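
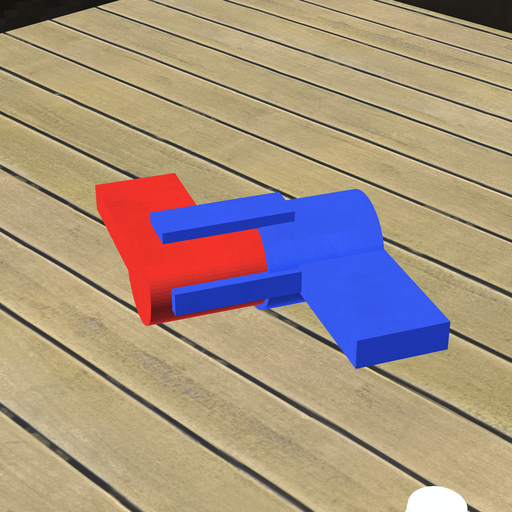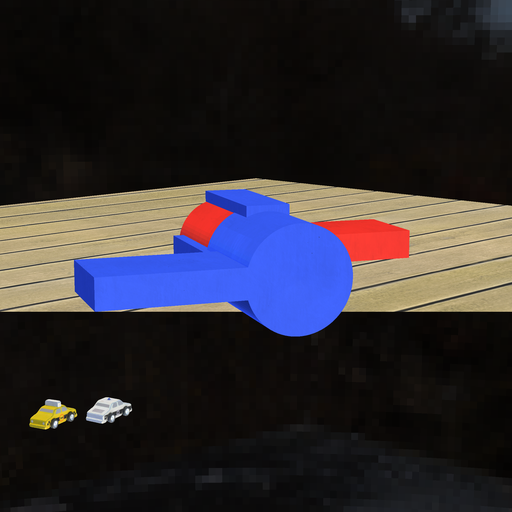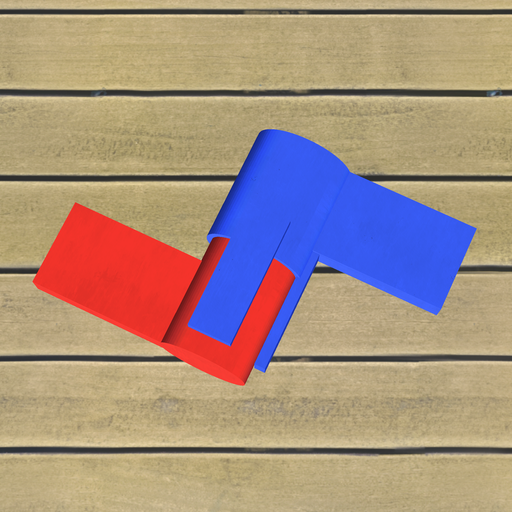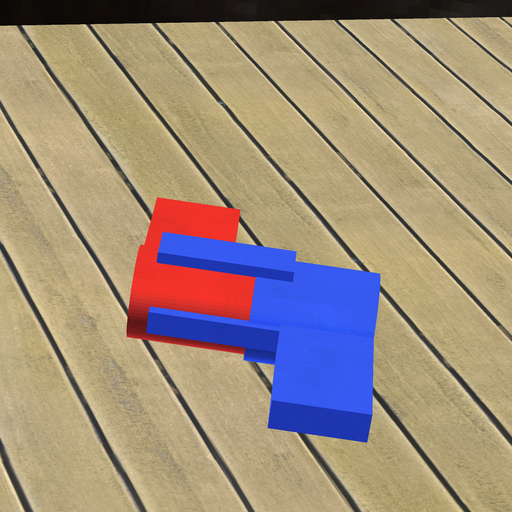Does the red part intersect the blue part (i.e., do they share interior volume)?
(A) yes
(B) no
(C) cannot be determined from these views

(A) yes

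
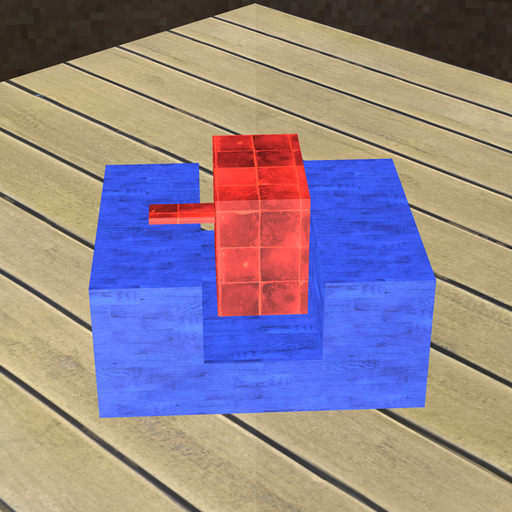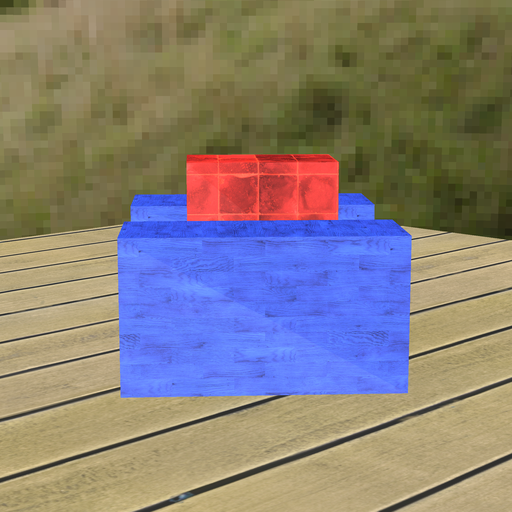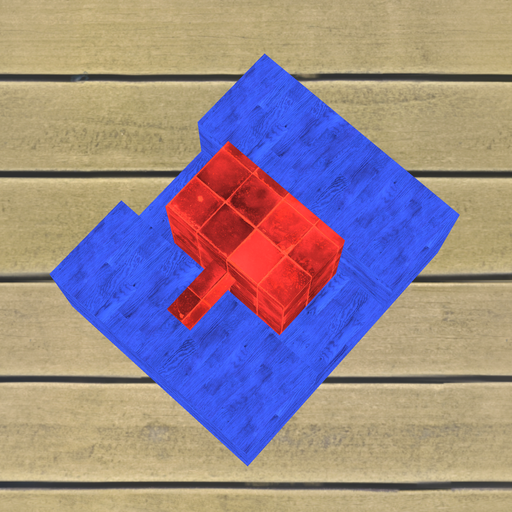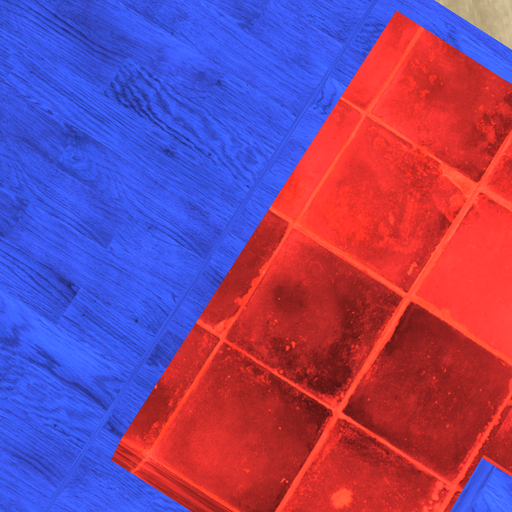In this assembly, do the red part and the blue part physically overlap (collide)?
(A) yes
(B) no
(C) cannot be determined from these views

(B) no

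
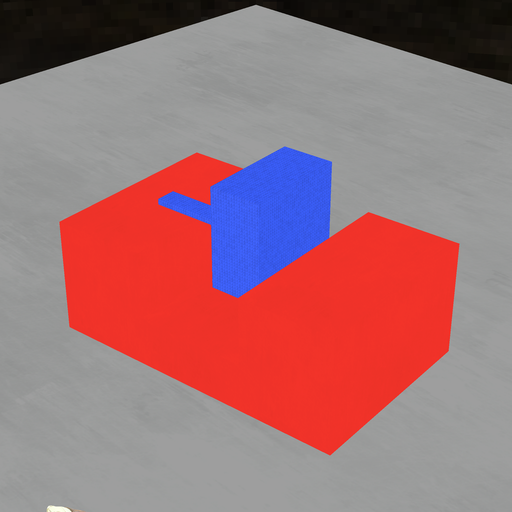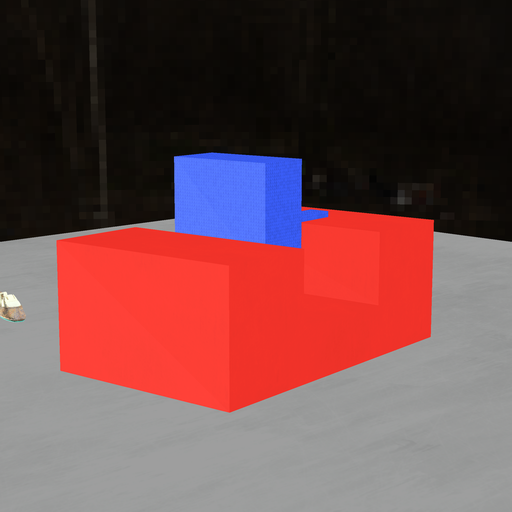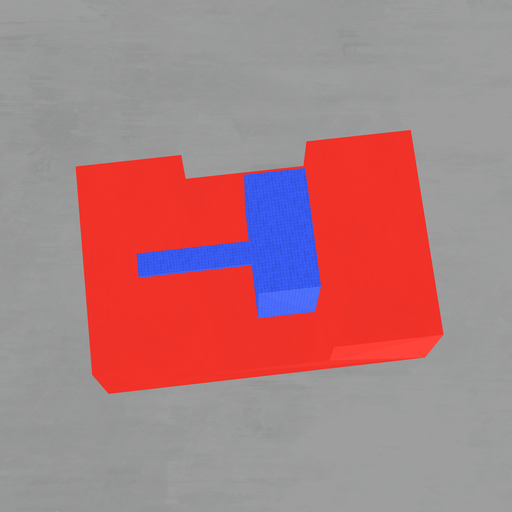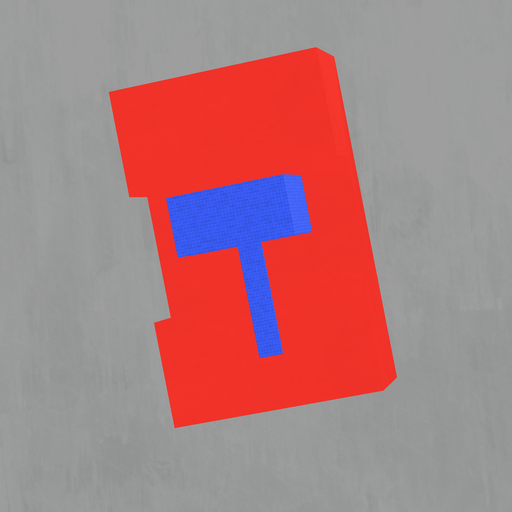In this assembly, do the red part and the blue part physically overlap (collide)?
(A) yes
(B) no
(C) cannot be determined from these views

(B) no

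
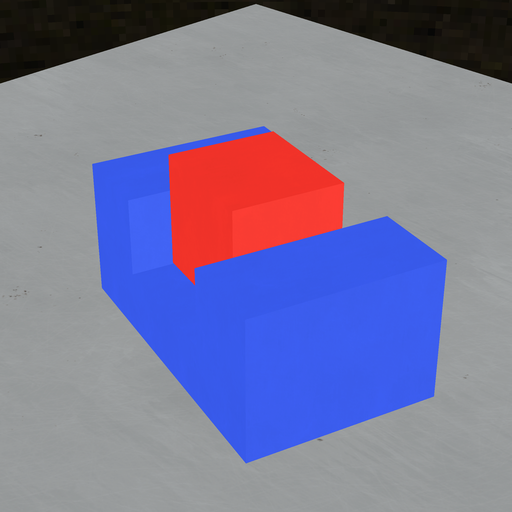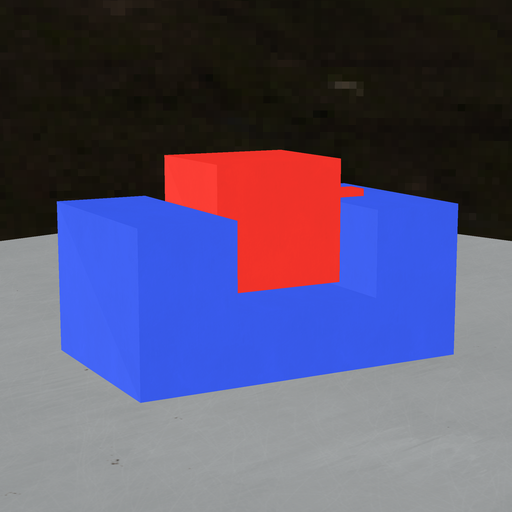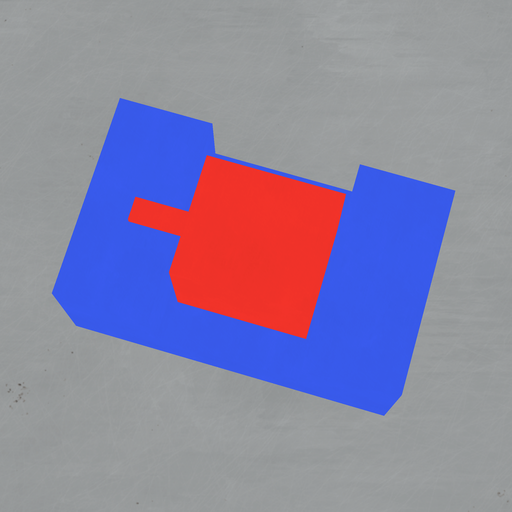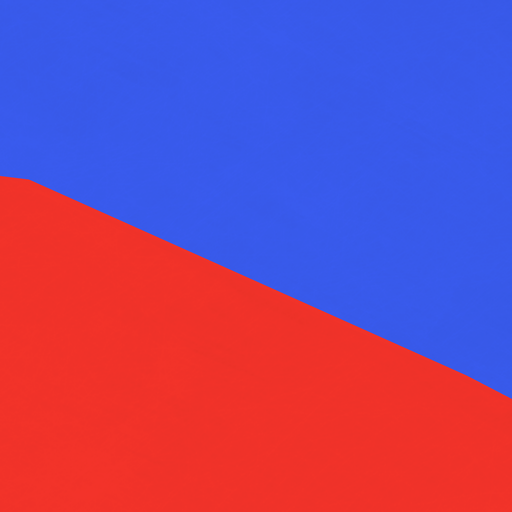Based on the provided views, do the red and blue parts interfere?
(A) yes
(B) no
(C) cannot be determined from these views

(B) no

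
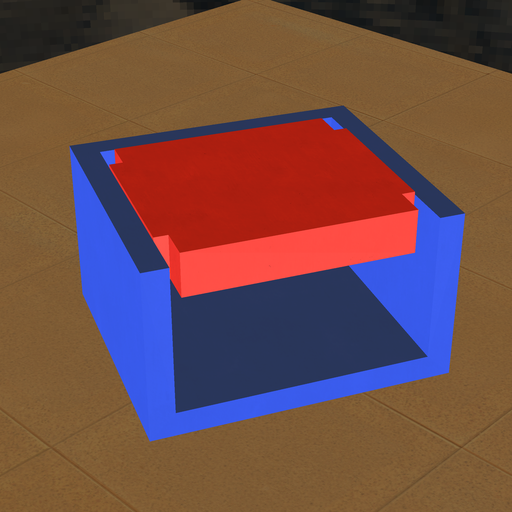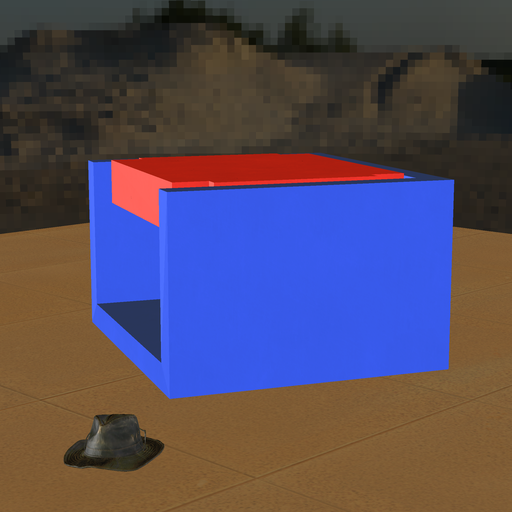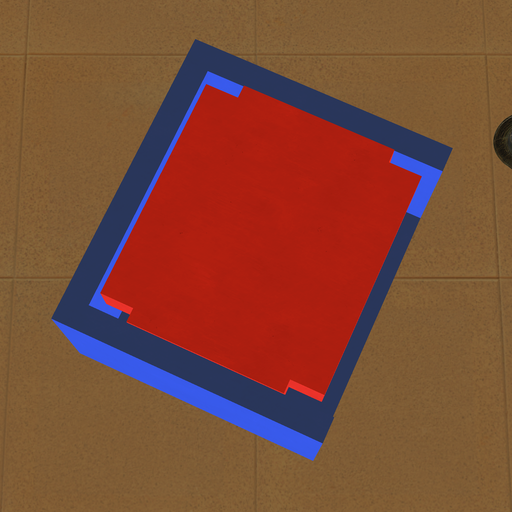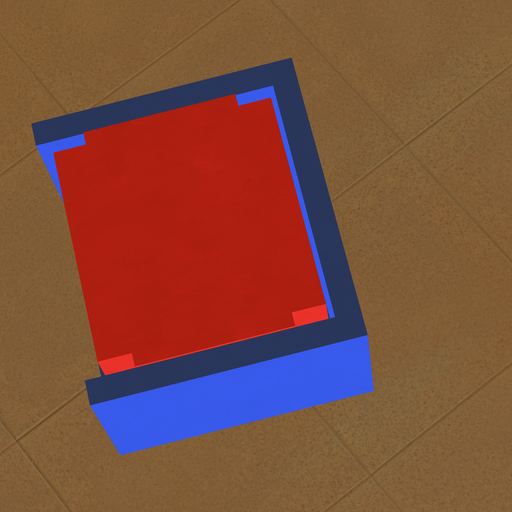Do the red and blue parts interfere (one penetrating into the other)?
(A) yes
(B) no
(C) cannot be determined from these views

(B) no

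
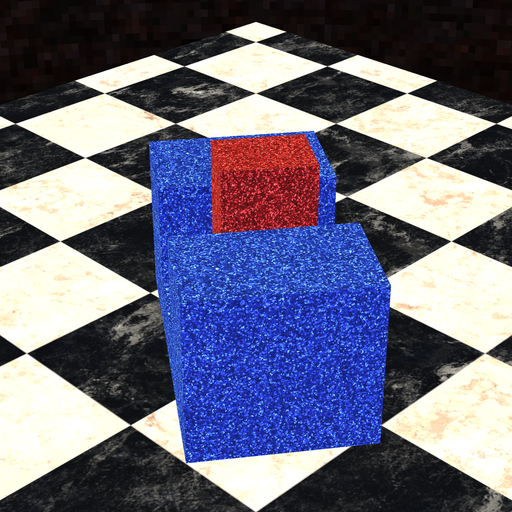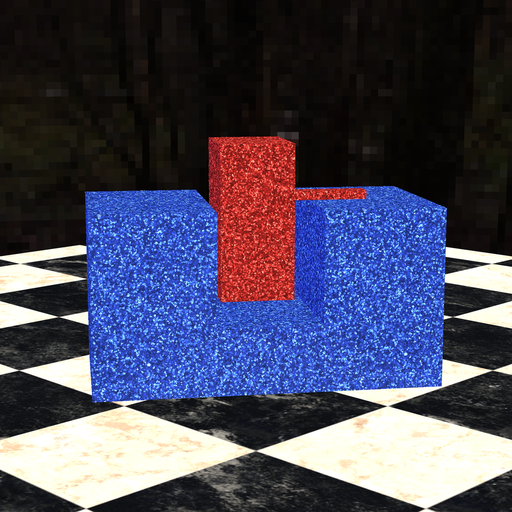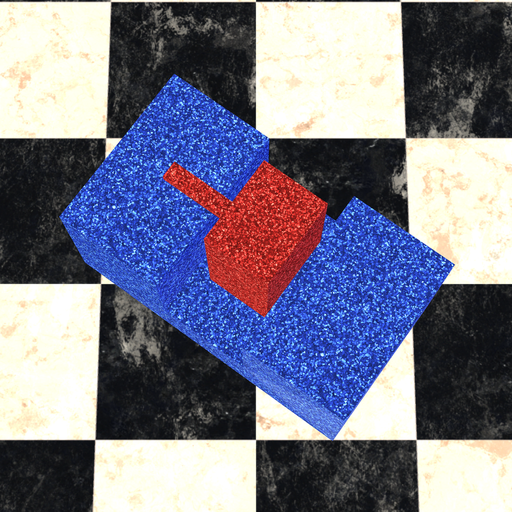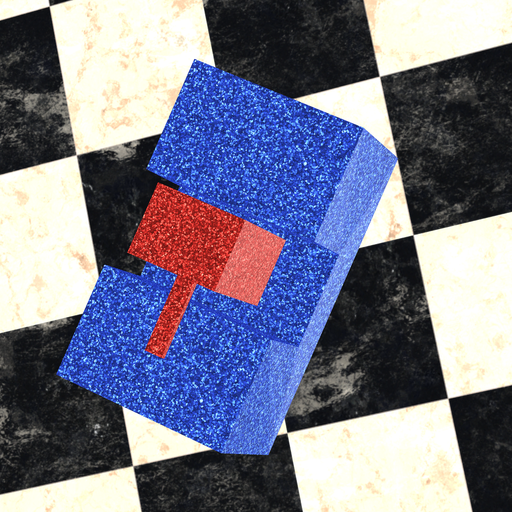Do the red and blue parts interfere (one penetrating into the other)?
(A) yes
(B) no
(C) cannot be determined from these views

(B) no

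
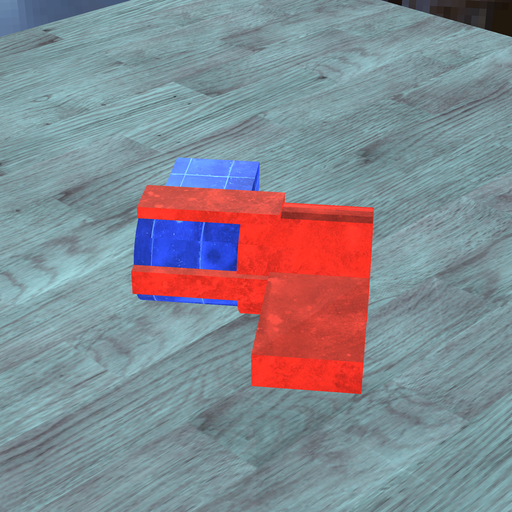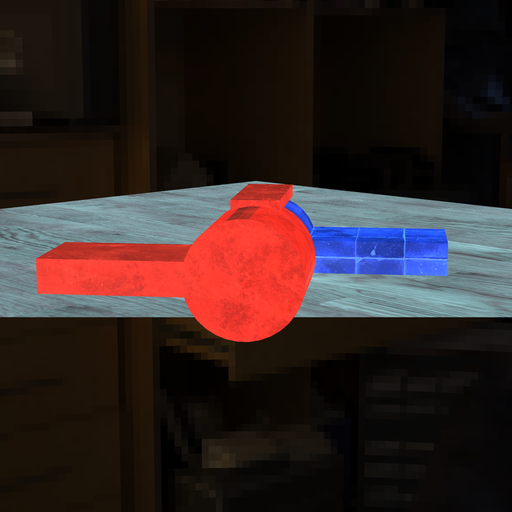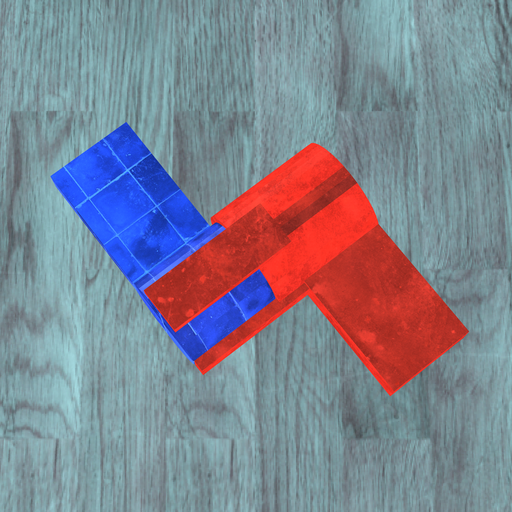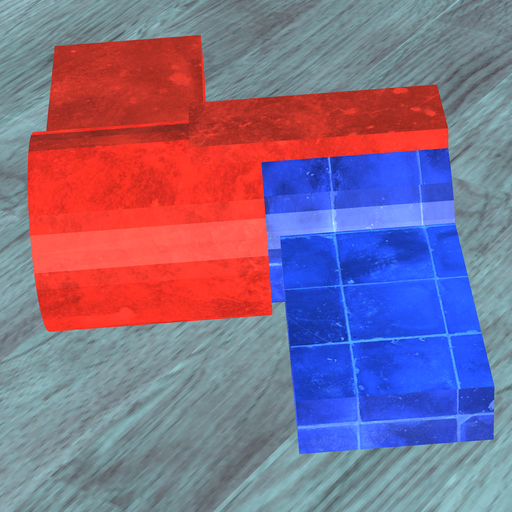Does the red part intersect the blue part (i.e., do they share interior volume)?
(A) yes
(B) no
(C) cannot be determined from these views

(A) yes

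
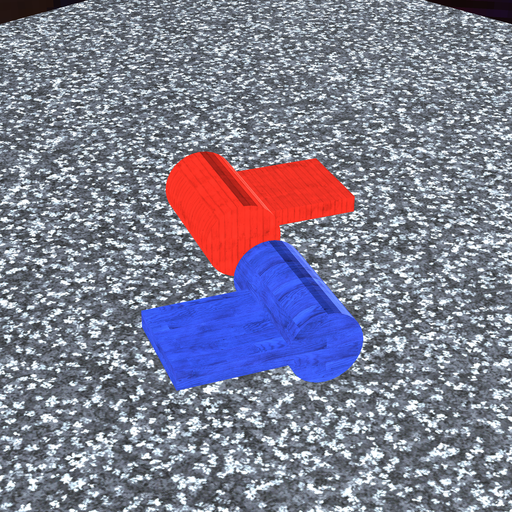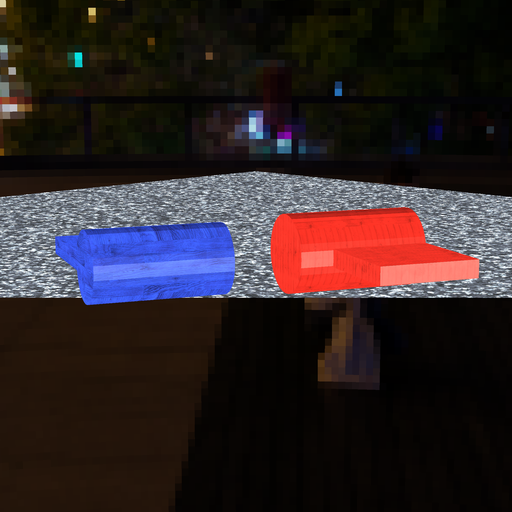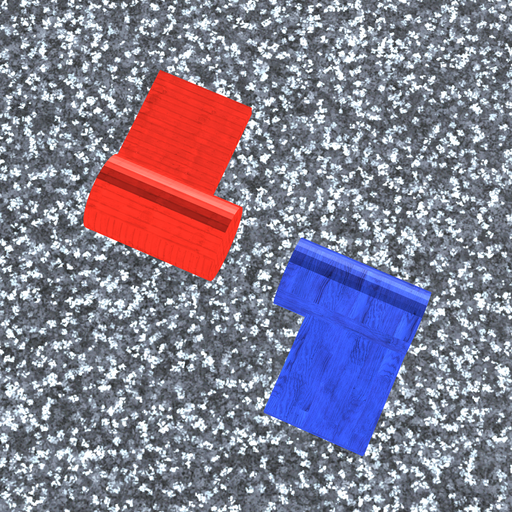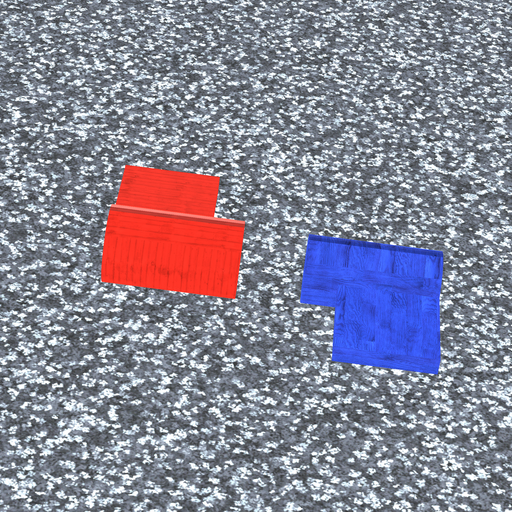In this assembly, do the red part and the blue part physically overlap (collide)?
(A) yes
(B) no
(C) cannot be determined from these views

(B) no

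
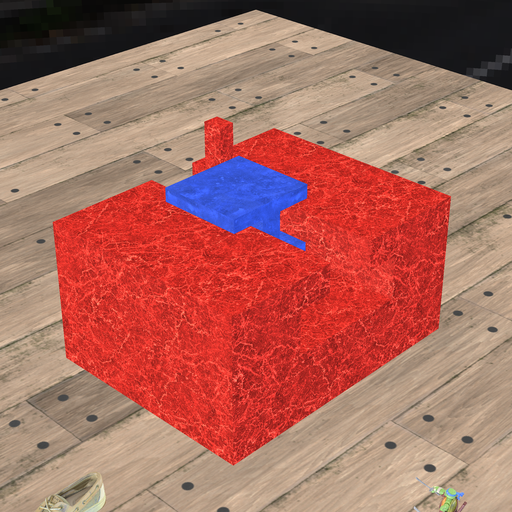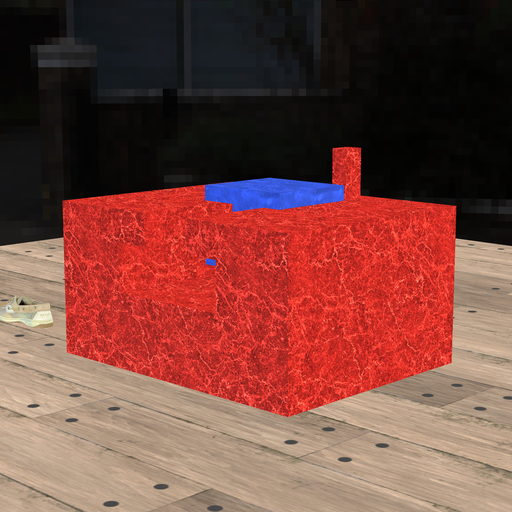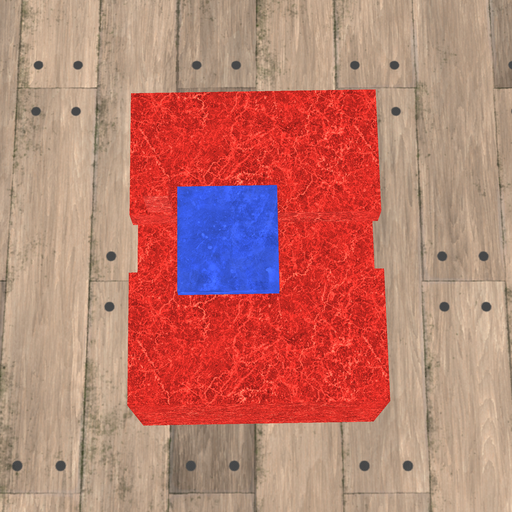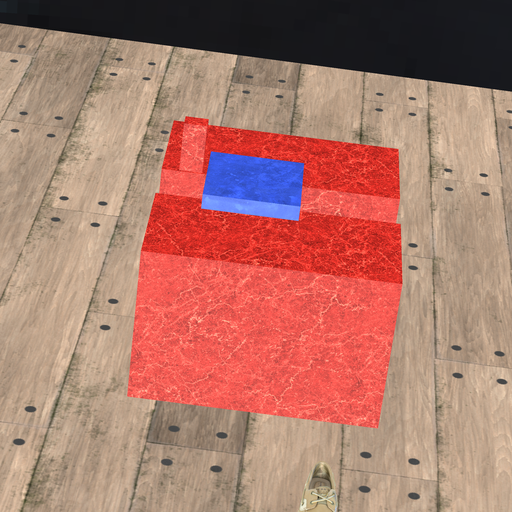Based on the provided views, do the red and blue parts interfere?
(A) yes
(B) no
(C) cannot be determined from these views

(B) no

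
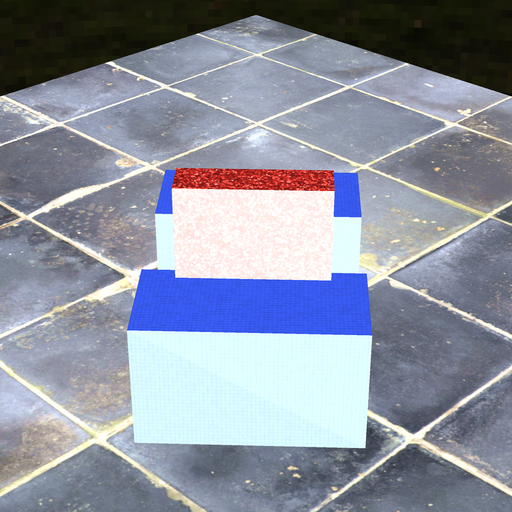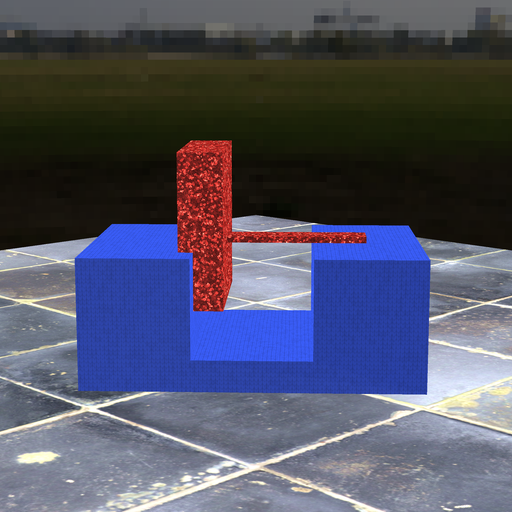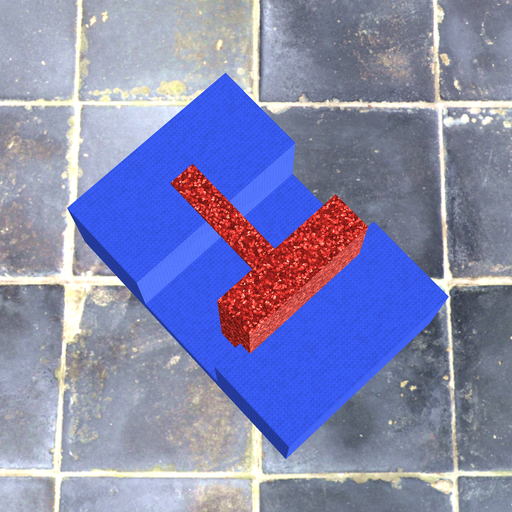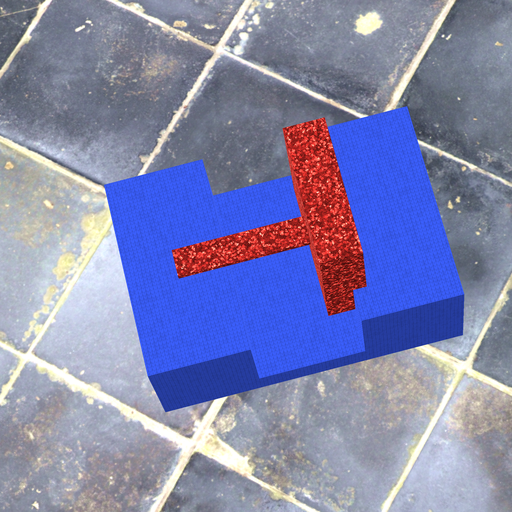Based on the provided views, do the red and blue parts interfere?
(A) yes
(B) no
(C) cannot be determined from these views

(A) yes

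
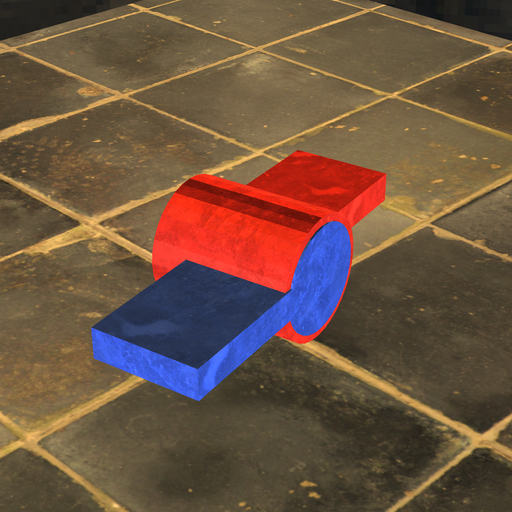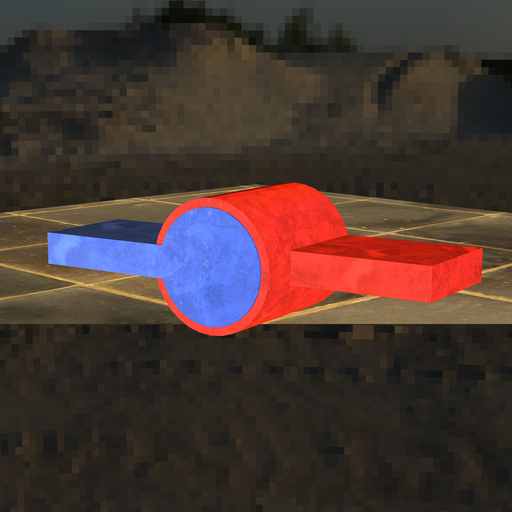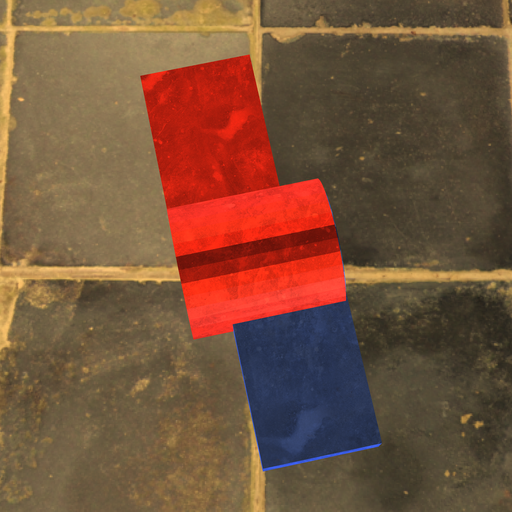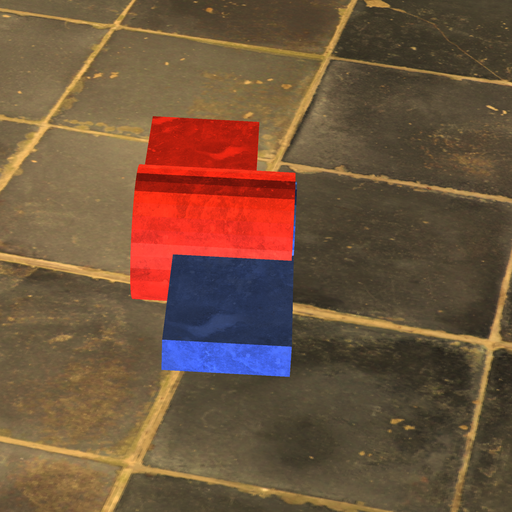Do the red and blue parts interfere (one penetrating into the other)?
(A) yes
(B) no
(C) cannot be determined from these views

(A) yes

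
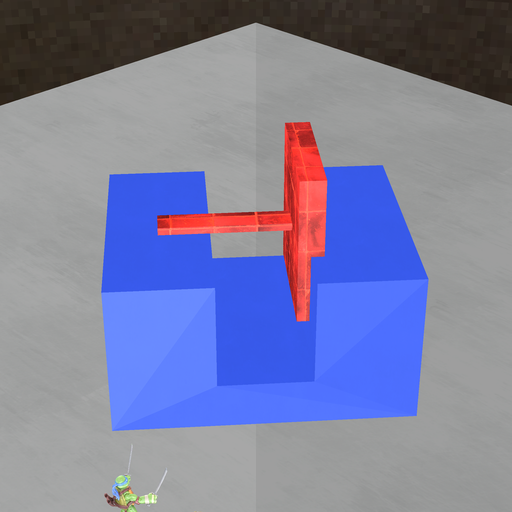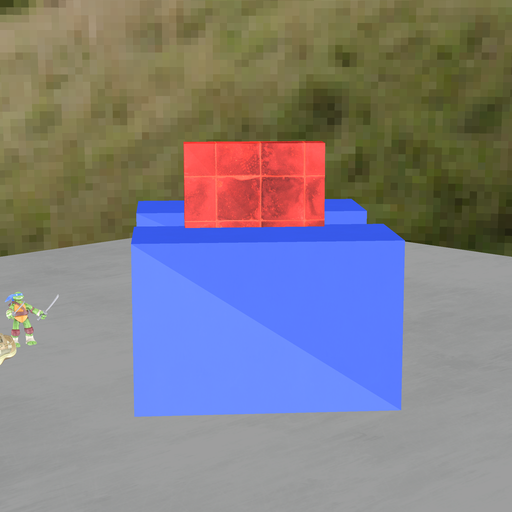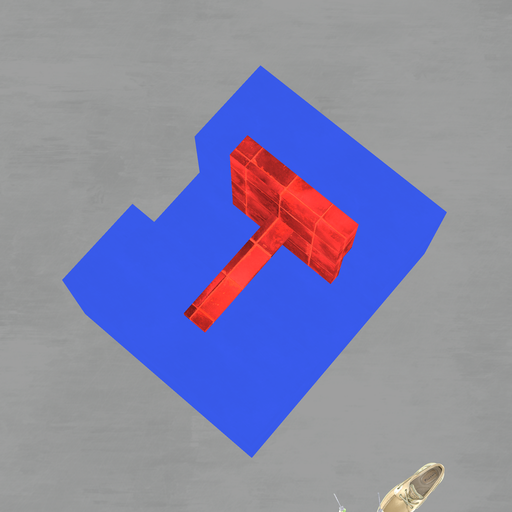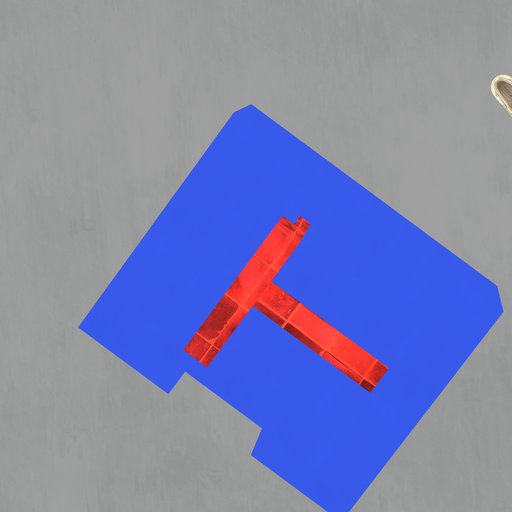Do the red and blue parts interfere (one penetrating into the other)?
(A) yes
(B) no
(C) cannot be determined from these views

(A) yes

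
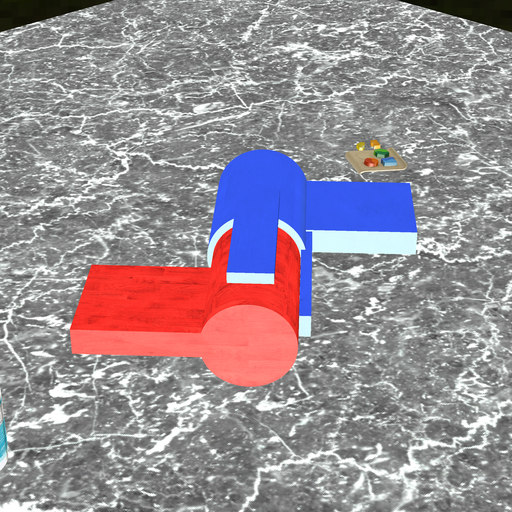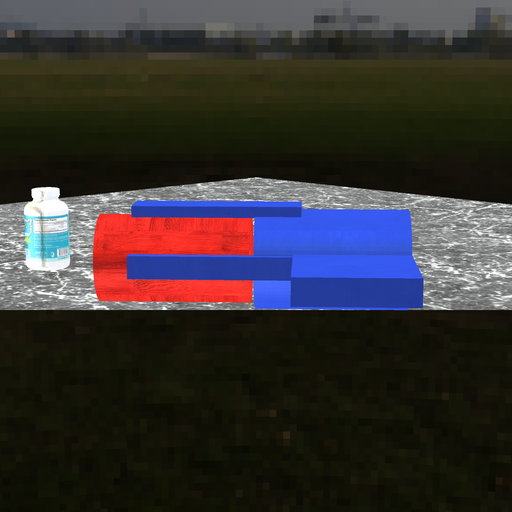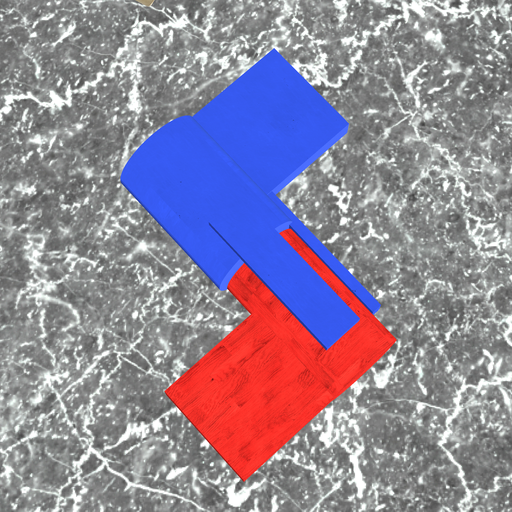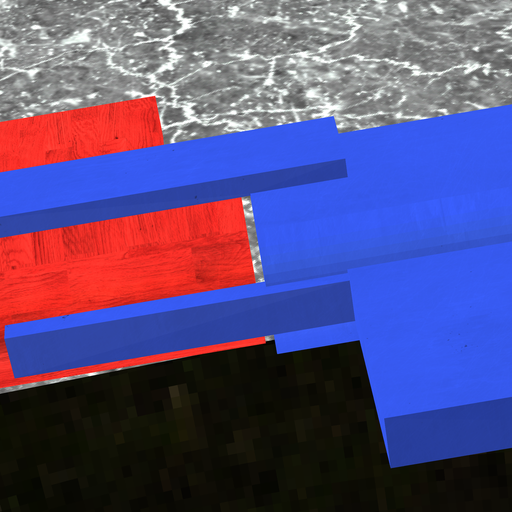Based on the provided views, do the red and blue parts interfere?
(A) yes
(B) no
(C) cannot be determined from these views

(B) no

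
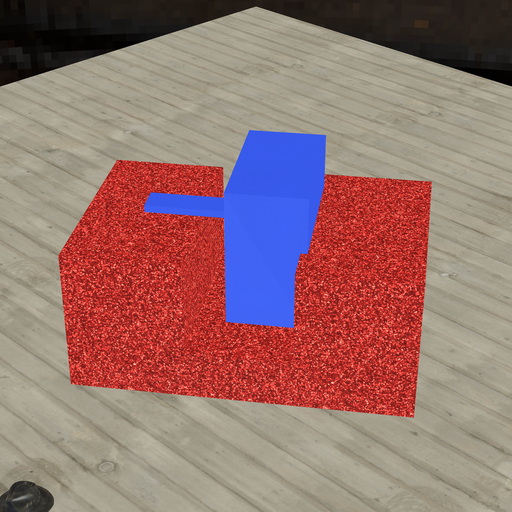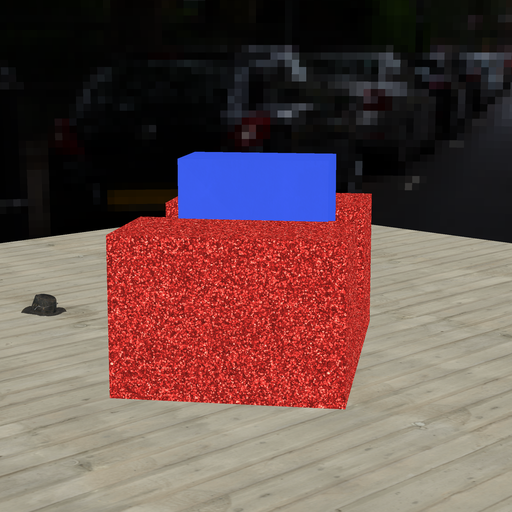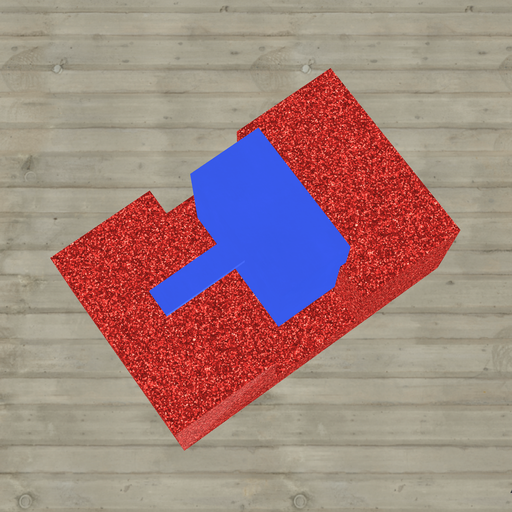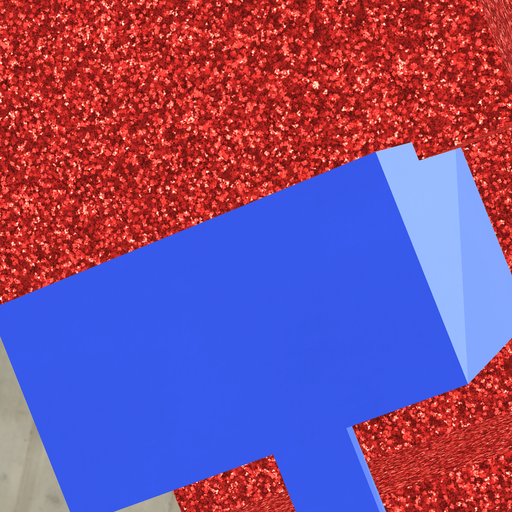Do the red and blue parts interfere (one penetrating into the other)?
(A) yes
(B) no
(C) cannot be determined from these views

(A) yes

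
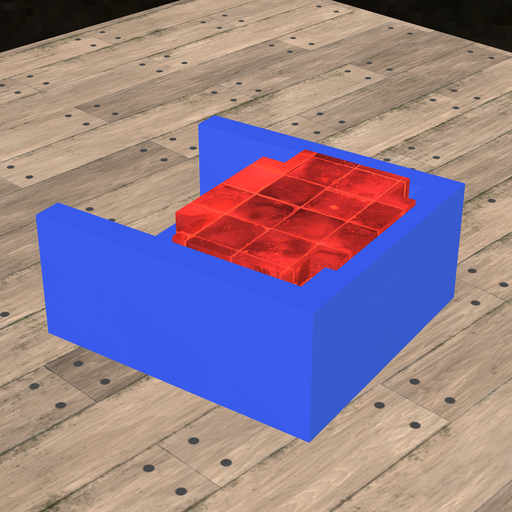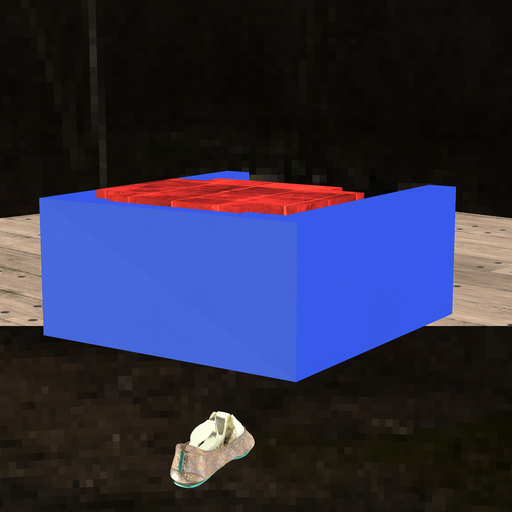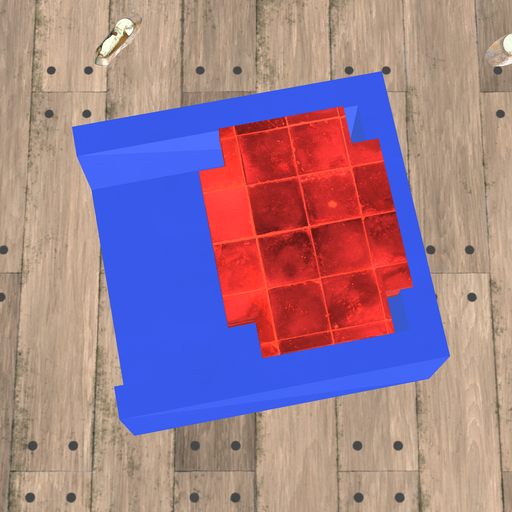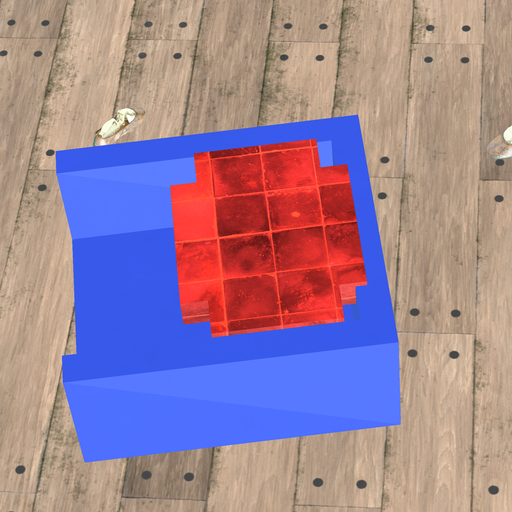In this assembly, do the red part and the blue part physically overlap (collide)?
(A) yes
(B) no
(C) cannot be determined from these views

(A) yes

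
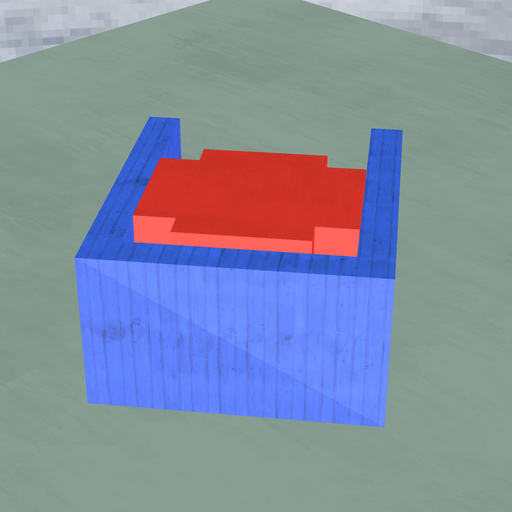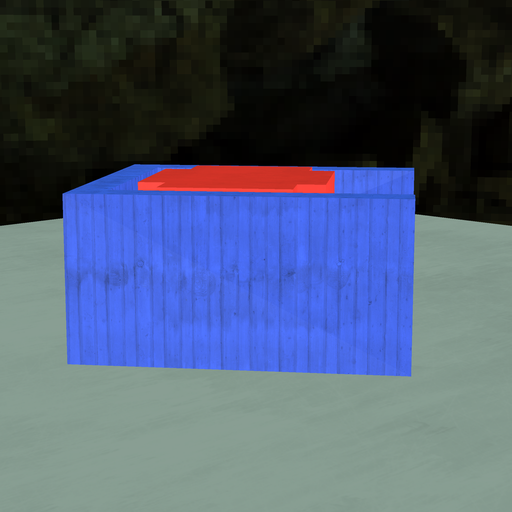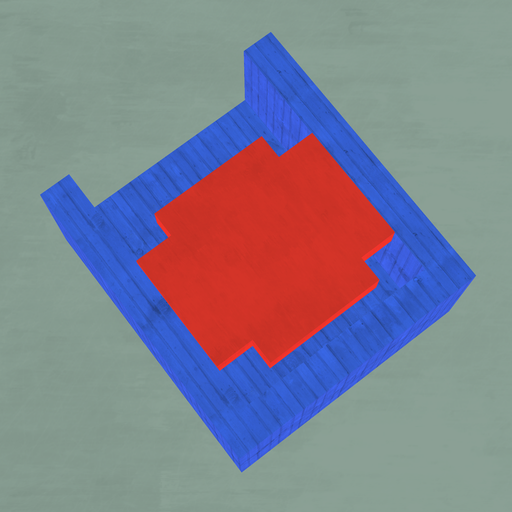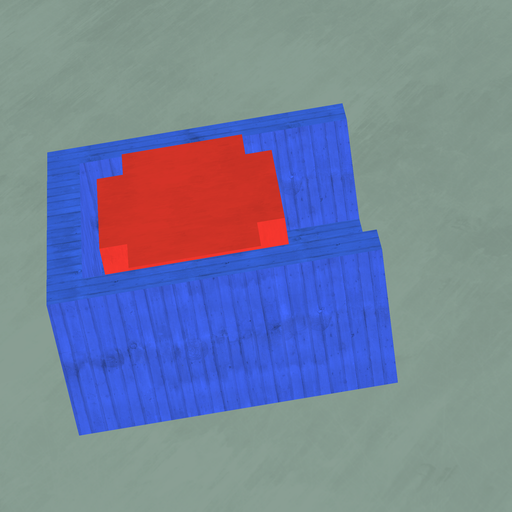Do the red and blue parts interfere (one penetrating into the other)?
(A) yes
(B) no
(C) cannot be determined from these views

(B) no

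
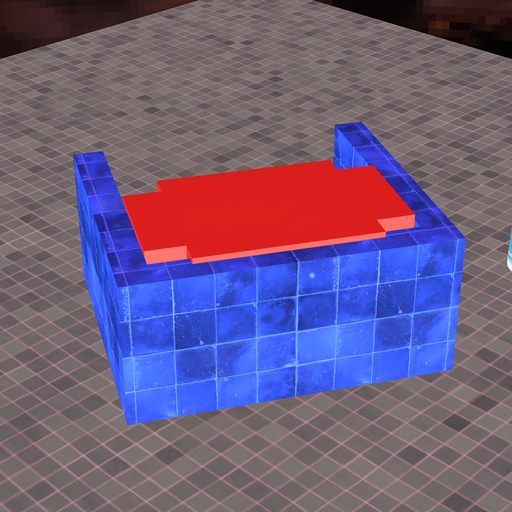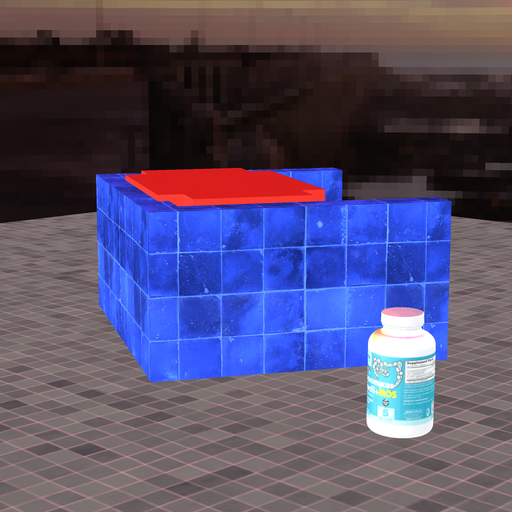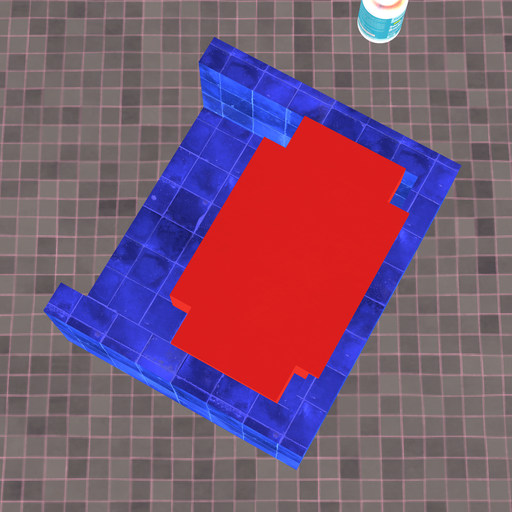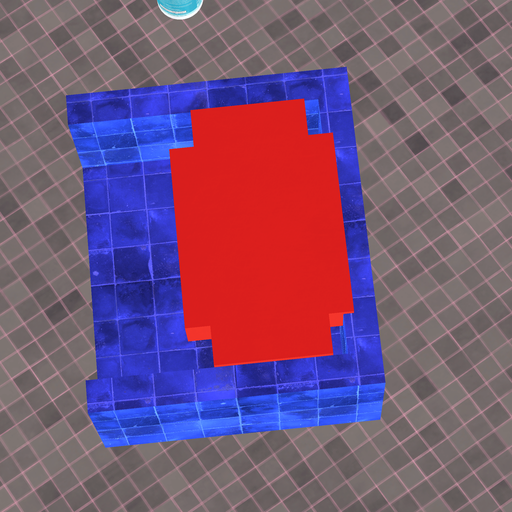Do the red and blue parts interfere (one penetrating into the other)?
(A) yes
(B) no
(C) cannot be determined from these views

(A) yes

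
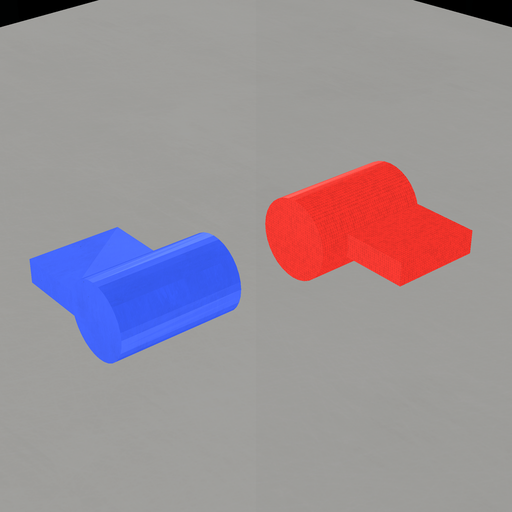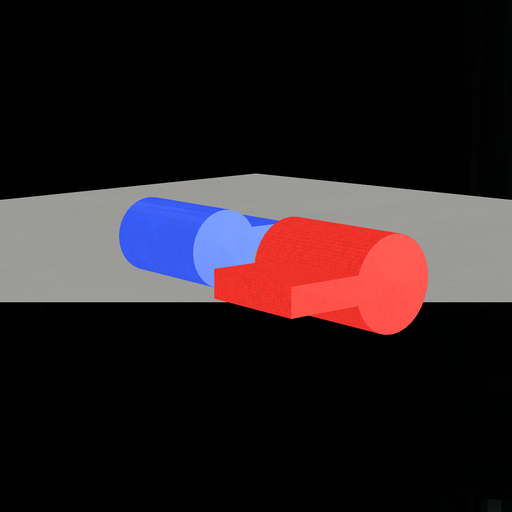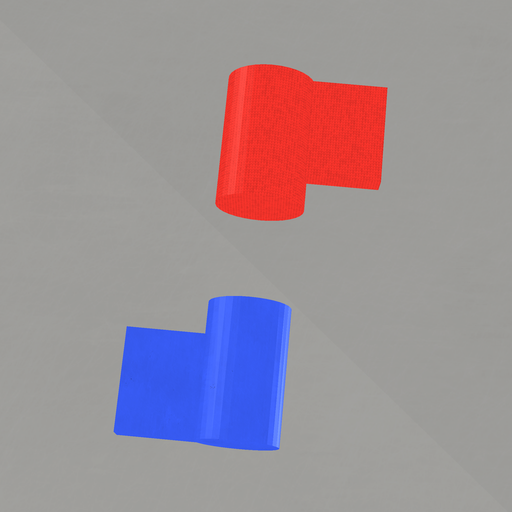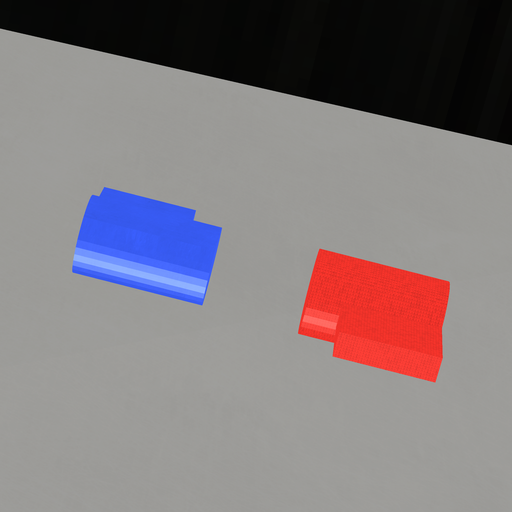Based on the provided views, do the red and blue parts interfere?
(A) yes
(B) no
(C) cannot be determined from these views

(B) no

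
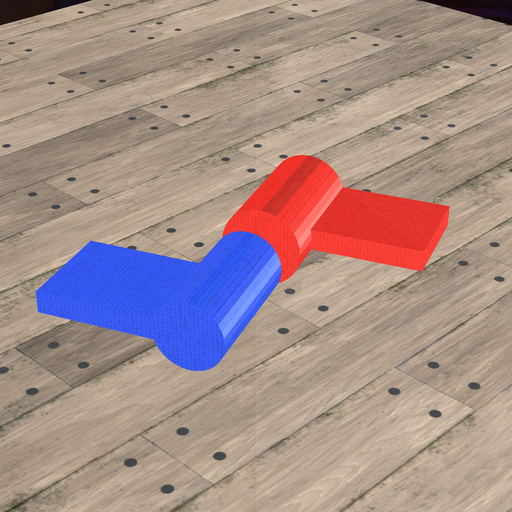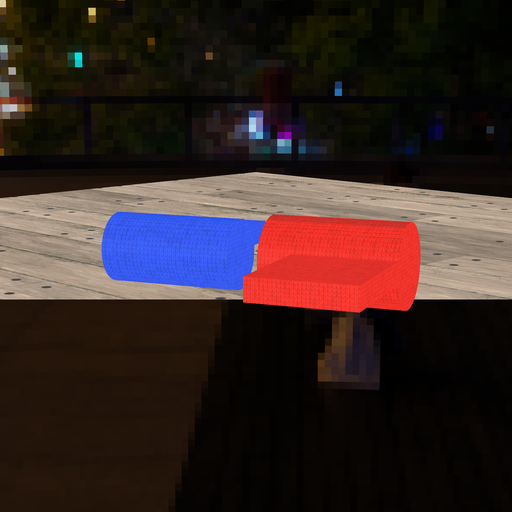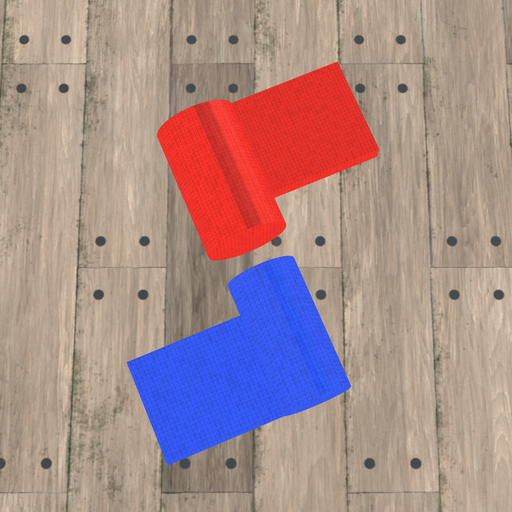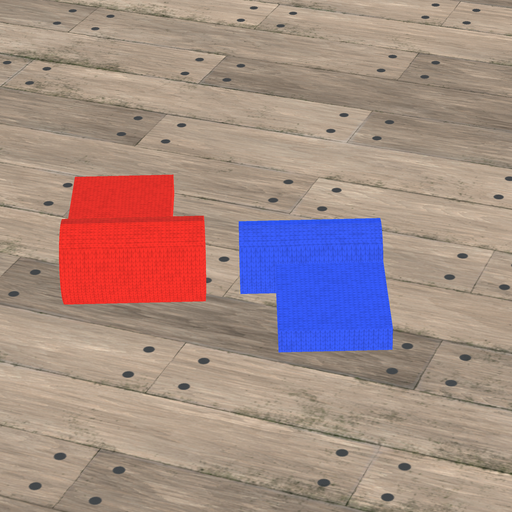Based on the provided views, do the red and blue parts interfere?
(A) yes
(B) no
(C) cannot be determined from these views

(B) no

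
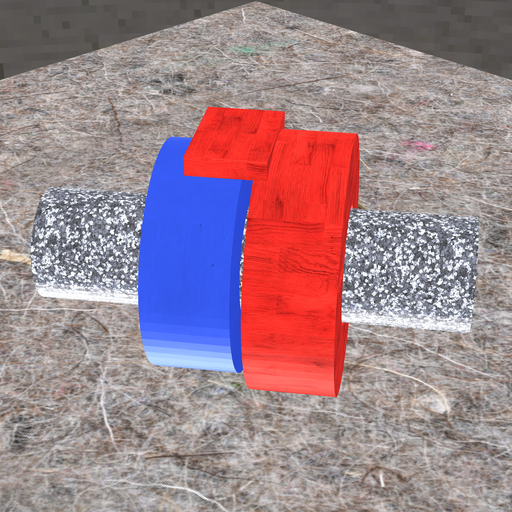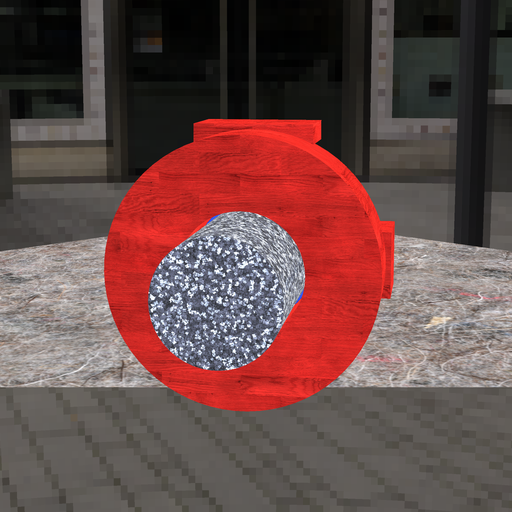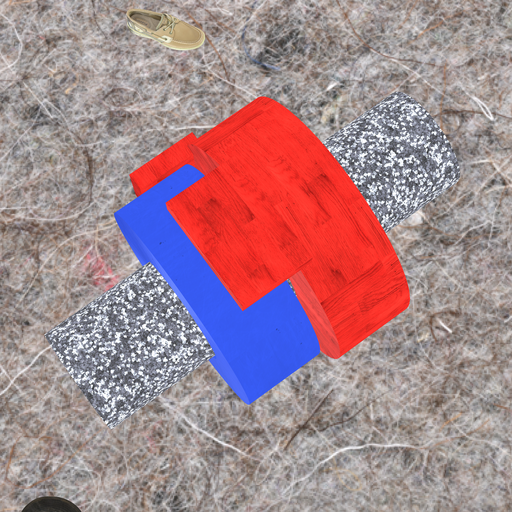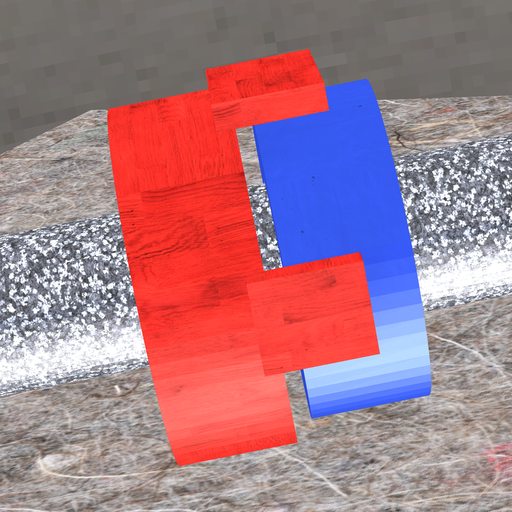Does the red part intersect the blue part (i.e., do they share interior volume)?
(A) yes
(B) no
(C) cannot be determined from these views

(B) no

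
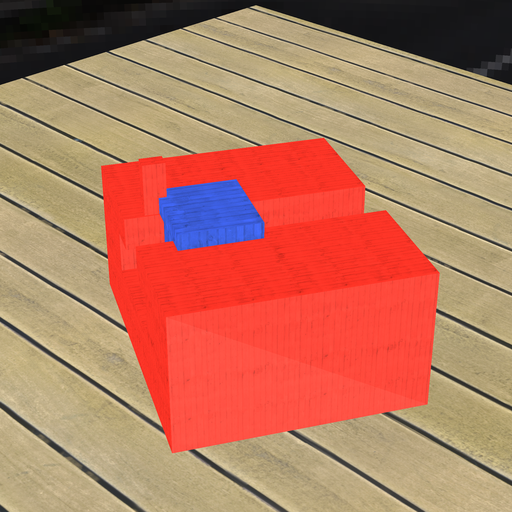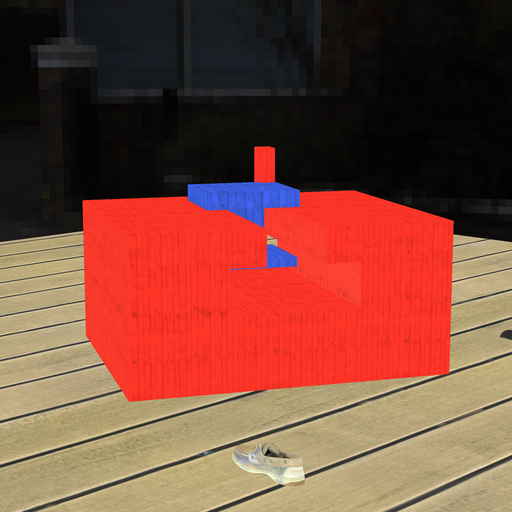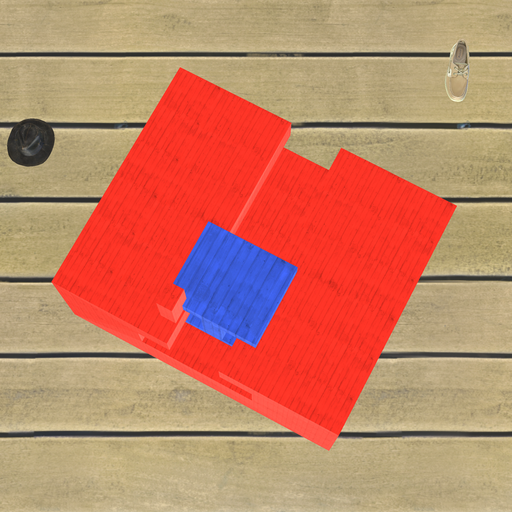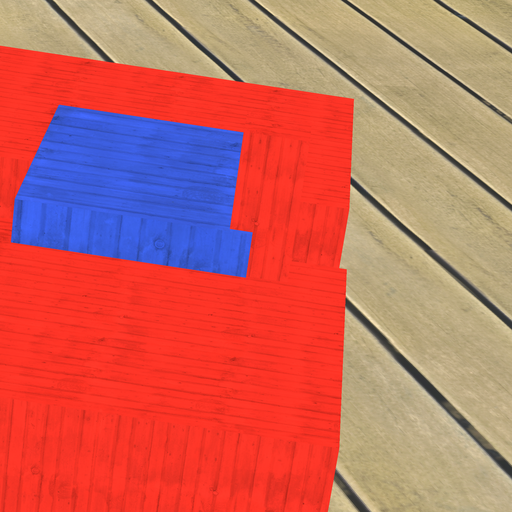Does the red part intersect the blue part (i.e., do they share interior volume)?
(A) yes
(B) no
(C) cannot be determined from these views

(A) yes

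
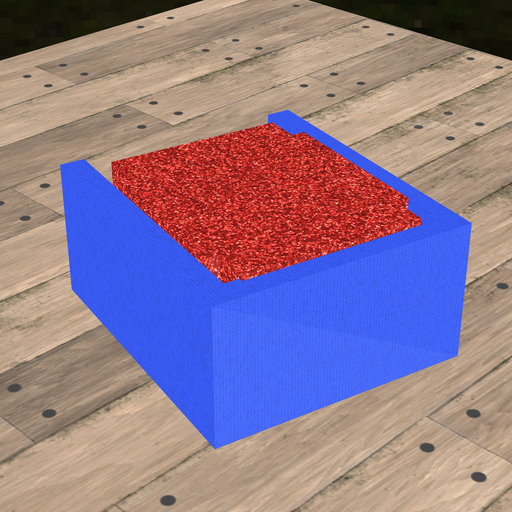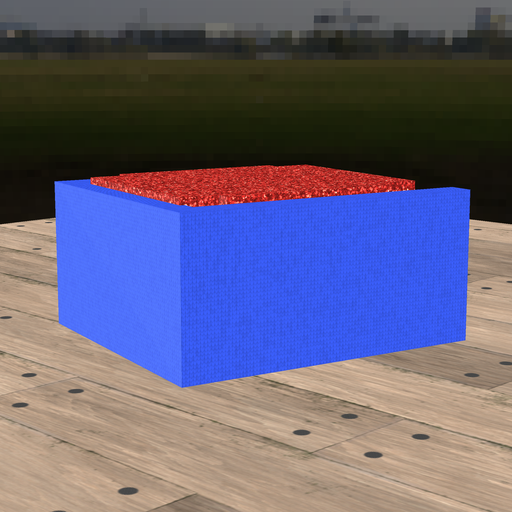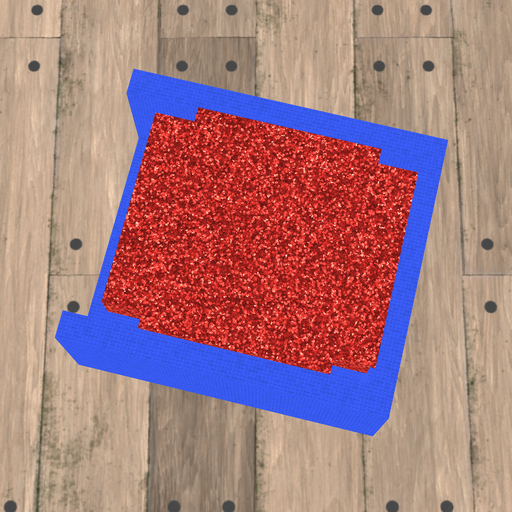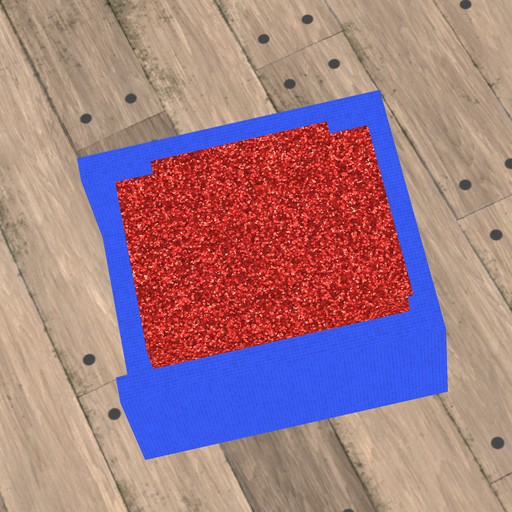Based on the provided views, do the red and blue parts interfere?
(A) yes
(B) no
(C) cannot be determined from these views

(A) yes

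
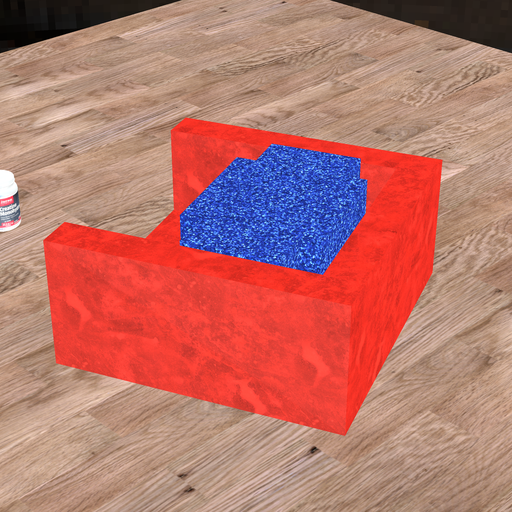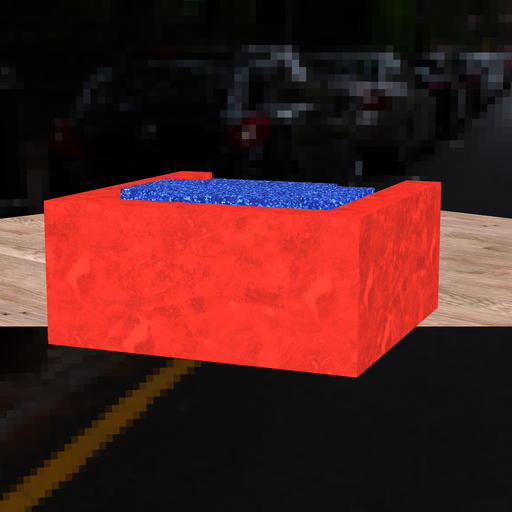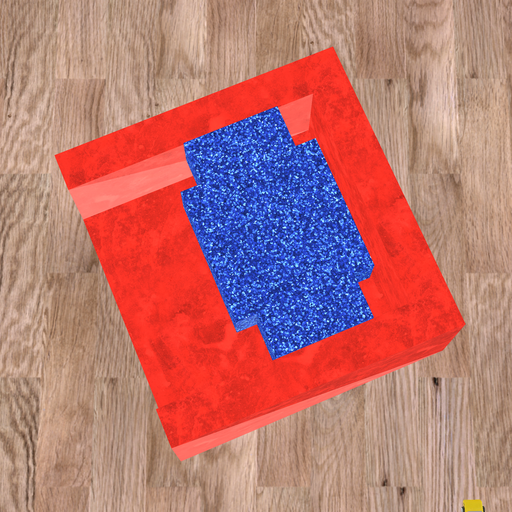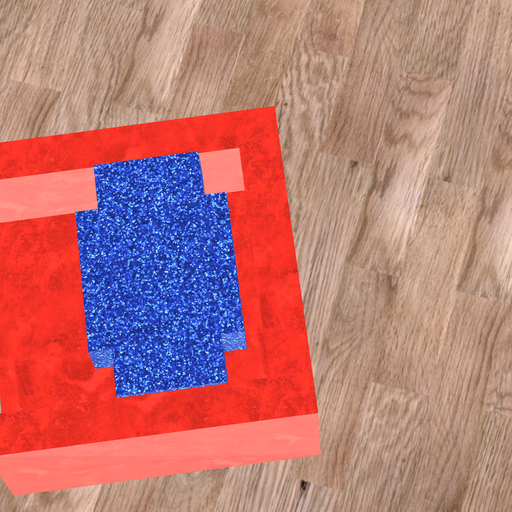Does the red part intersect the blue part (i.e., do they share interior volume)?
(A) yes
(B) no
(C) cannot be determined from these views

(B) no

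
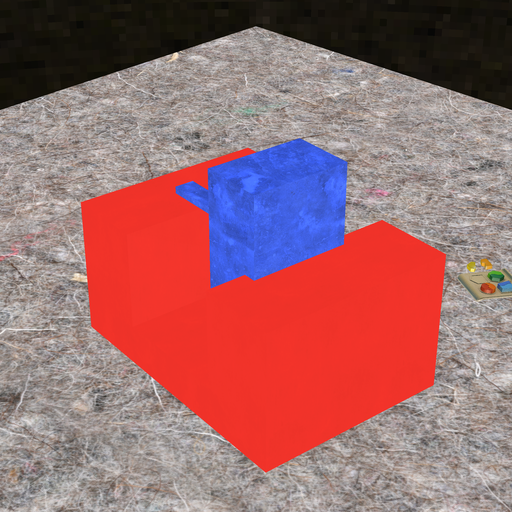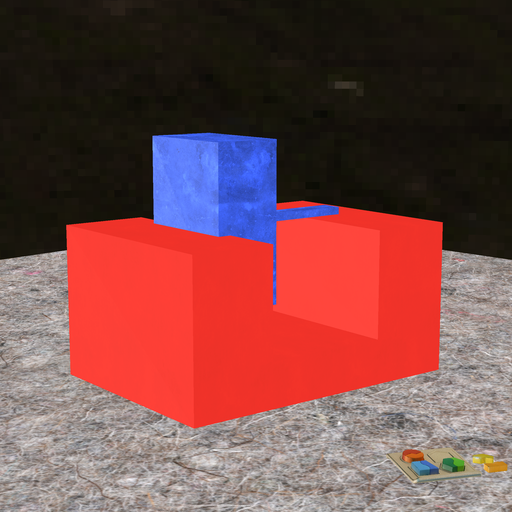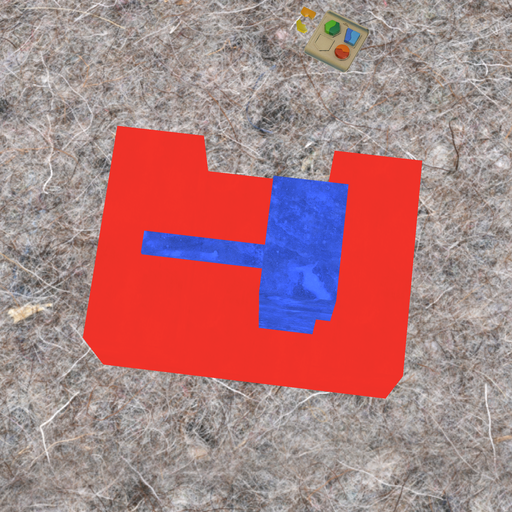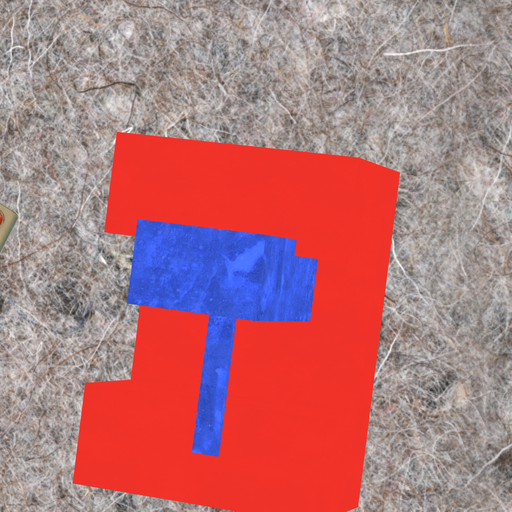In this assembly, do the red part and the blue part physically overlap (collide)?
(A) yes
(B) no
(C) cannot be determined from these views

(A) yes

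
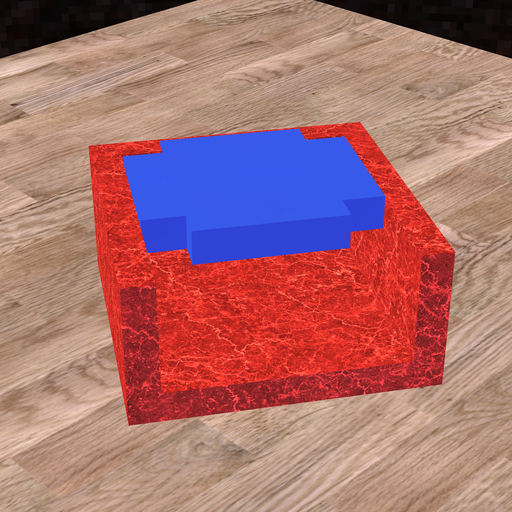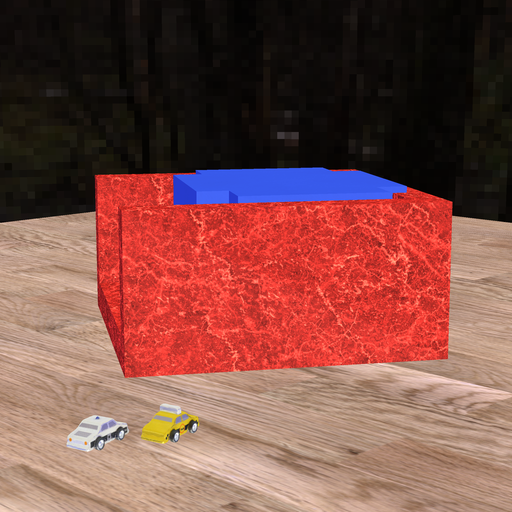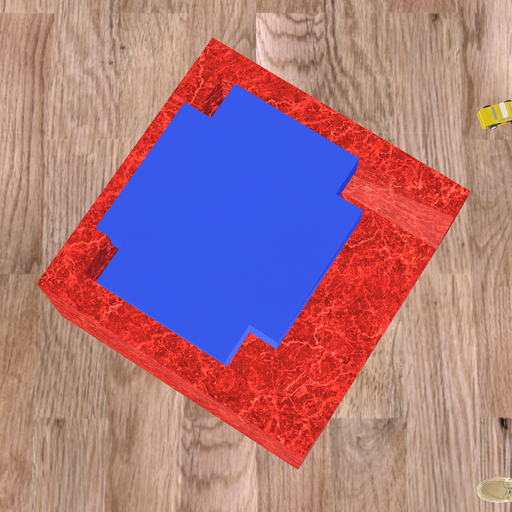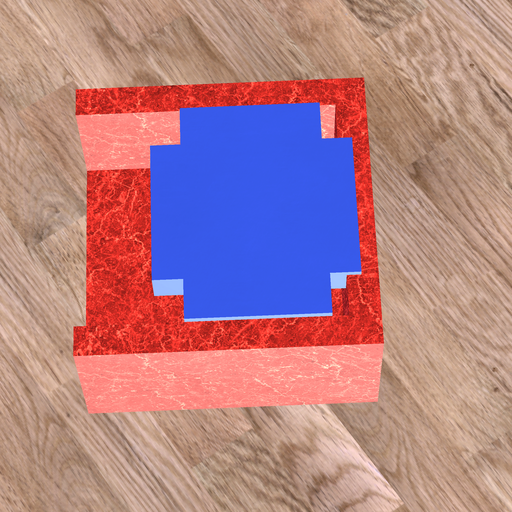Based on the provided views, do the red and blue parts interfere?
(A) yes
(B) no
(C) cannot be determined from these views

(A) yes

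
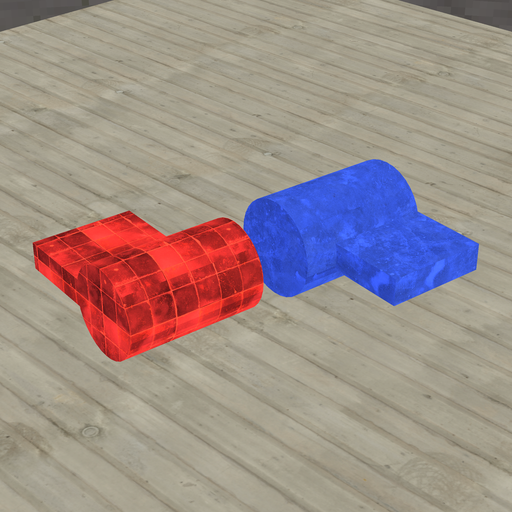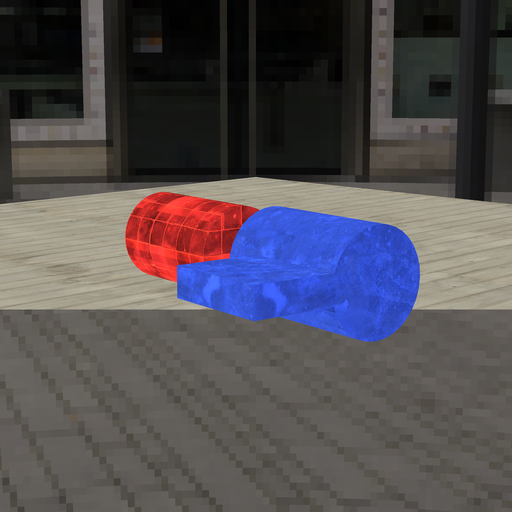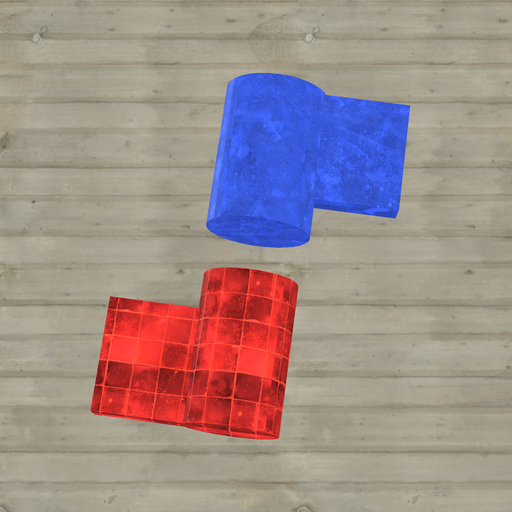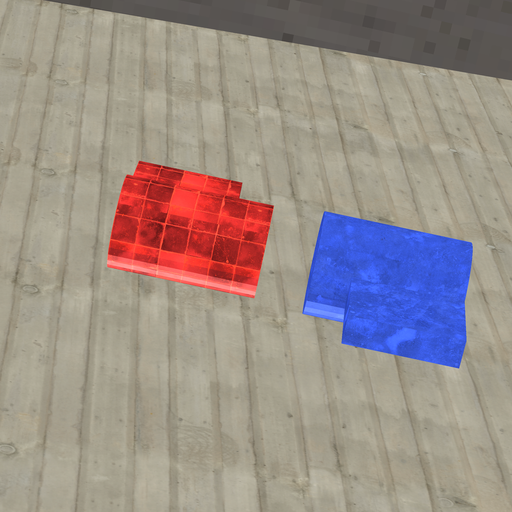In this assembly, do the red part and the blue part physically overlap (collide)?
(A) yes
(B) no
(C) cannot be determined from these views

(B) no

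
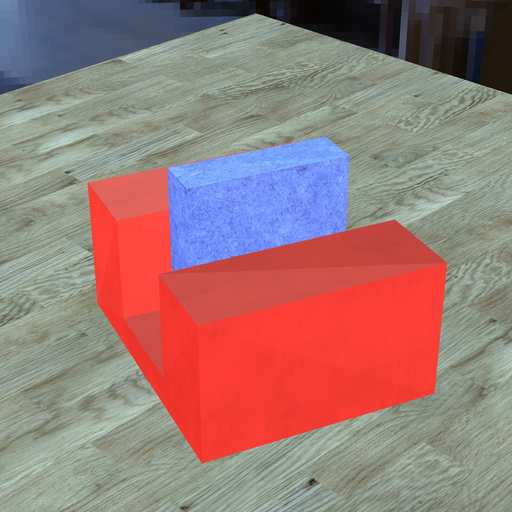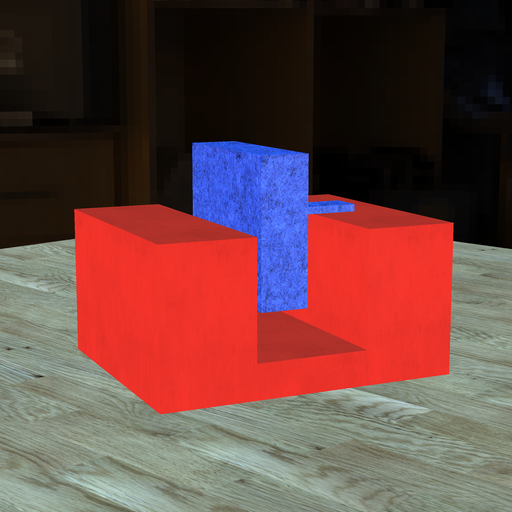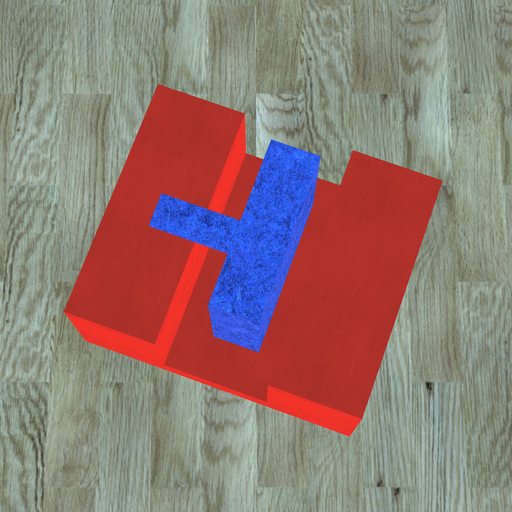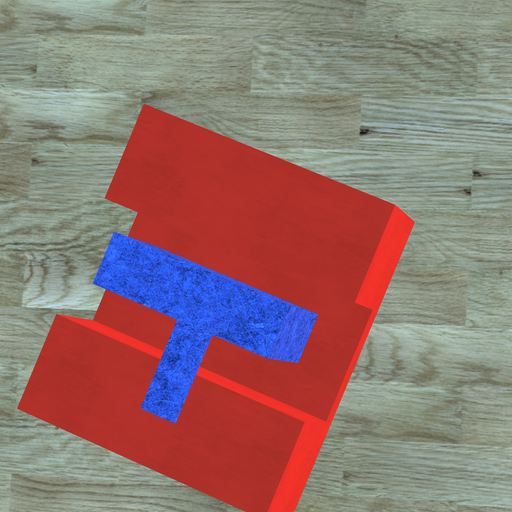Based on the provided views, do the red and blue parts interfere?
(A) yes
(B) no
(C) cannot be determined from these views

(B) no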